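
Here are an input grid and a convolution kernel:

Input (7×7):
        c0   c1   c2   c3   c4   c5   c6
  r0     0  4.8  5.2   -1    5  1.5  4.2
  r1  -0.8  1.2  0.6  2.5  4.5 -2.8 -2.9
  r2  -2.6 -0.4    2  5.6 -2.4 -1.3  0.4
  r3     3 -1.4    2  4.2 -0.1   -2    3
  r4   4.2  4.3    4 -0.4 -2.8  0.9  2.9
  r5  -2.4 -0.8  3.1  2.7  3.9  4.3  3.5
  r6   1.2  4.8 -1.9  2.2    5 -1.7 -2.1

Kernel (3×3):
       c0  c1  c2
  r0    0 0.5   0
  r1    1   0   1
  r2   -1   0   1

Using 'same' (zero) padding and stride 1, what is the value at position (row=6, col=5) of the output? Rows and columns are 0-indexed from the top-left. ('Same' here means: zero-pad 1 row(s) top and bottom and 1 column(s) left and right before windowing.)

5.05

The receptive field on the zero-padded input at this output position is [3.9 4.3 3.5 / 5 -1.7 -2.1 / 0 0 0]. Elementwise product with the kernel and sum: 4.3·0.5 + 5·1 + -2.1·1 + 0·-1 + 0·1.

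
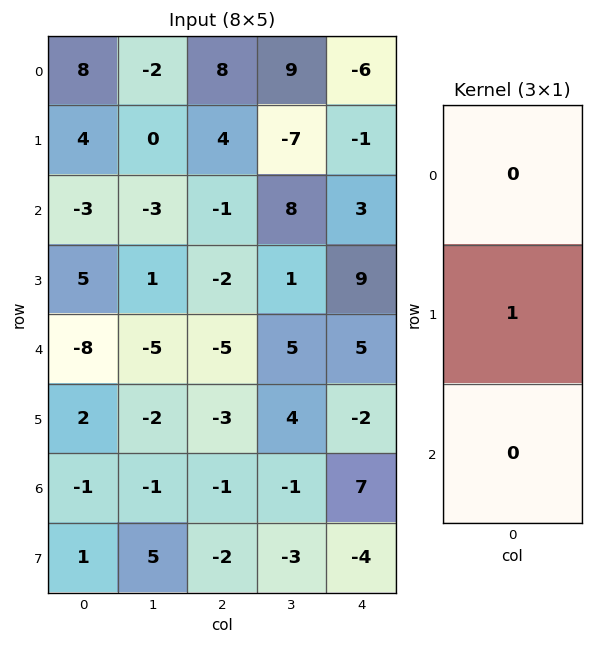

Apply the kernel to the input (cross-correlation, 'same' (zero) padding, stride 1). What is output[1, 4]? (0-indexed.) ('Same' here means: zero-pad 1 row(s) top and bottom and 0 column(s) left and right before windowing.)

The receptive field on the zero-padded input at this output position is [-6 / -1 / 3]. Elementwise product with the kernel and sum: -1·1.

-1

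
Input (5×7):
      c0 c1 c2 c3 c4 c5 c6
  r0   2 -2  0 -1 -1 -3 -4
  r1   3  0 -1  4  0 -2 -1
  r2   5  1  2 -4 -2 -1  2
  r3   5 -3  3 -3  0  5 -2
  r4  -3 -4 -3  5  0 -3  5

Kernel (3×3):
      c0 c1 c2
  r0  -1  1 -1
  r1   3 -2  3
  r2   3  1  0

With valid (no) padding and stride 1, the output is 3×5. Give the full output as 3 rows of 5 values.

Output[0,0]: The receptive field on the input at this output position is [2 -2 0 / 3 0 -1 / 5 1 2]. Elementwise product with the kernel and sum: 2·-1 + -2·1 + 0·-1 + 3·3 + 0·-2 + -1·3 + 5·3 + 1·1.

18 22 -9 -5 -4
29 -24 19 -22 6
11 -34 7 24 -20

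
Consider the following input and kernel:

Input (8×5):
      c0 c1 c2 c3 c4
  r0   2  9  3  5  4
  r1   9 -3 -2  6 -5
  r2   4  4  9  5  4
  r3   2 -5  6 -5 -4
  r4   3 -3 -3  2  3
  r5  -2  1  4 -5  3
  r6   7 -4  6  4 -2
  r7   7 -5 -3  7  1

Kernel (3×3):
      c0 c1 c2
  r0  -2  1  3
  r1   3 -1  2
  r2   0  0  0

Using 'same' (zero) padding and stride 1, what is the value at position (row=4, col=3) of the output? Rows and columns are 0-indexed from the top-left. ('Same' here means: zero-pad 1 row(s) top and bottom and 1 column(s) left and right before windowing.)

The receptive field on the zero-padded input at this output position is [6 -5 -4 / -3 2 3 / 4 -5 3]. Elementwise product with the kernel and sum: 6·-2 + -5·1 + -4·3 + -3·3 + 2·-1 + 3·2.

-34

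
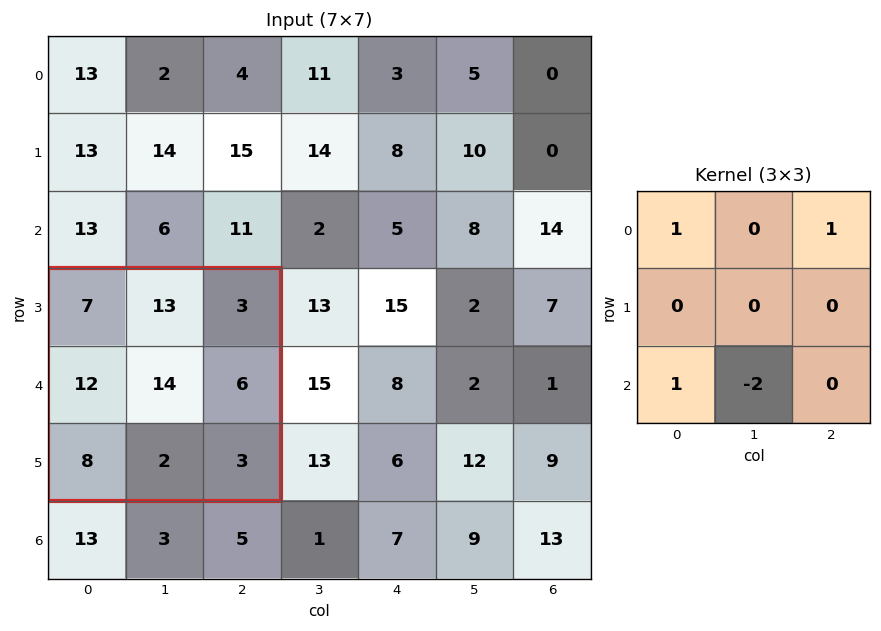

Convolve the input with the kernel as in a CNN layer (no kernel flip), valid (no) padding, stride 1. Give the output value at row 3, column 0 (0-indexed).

The receptive field on the input at this output position is [7 13 3 / 12 14 6 / 8 2 3]. Elementwise product with the kernel and sum: 7·1 + 3·1 + 8·1 + 2·-2.

14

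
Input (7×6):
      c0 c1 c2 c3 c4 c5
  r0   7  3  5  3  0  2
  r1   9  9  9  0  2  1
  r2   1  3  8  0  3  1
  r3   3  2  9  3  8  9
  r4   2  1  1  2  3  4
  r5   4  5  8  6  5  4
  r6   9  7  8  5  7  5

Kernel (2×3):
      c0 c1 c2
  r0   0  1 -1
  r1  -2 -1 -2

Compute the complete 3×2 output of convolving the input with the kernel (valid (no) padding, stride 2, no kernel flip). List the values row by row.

-47 -19
-31 -40
-29 -33

Output[0,0]: The receptive field on the input at this output position is [7 3 5 / 9 9 9]. Elementwise product with the kernel and sum: 3·1 + 5·-1 + 9·-2 + 9·-1 + 9·-2.
Output[0,1]: The receptive field on the input at this output position is [5 3 0 / 9 0 2]. Elementwise product with the kernel and sum: 3·1 + 0·-1 + 9·-2 + 0·-1 + 2·-2.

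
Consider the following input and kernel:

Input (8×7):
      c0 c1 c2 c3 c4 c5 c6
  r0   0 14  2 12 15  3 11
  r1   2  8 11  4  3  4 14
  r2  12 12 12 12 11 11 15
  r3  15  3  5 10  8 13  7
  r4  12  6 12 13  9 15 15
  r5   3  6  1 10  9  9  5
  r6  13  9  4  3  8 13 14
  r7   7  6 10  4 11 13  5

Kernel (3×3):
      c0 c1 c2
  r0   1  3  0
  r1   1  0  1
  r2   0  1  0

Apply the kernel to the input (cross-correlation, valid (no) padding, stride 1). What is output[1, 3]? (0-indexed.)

The receptive field on the input at this output position is [4 3 4 / 12 11 11 / 10 8 13]. Elementwise product with the kernel and sum: 4·1 + 3·3 + 12·1 + 11·1 + 8·1.

44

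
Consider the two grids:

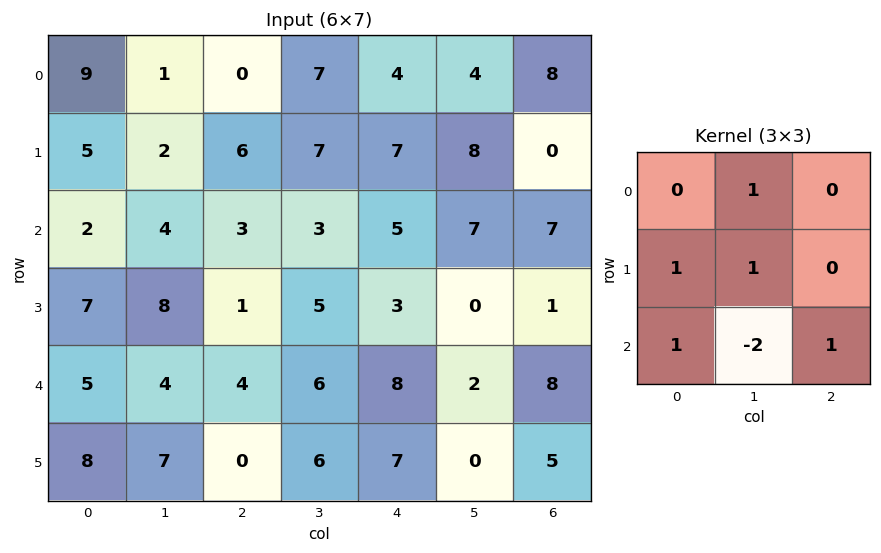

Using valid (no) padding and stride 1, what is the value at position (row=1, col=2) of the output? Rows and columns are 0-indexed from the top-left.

The receptive field on the input at this output position is [6 7 7 / 3 3 5 / 1 5 3]. Elementwise product with the kernel and sum: 7·1 + 3·1 + 3·1 + 1·1 + 5·-2 + 3·1.

7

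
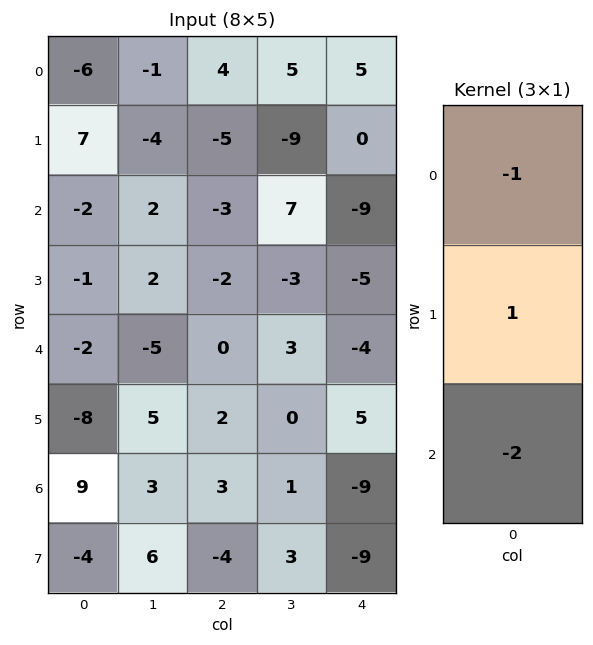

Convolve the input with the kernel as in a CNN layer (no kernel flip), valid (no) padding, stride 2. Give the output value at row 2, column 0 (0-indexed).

The receptive field on the input at this output position is [-2 / -8 / 9]. Elementwise product with the kernel and sum: -2·-1 + -8·1 + 9·-2.

-24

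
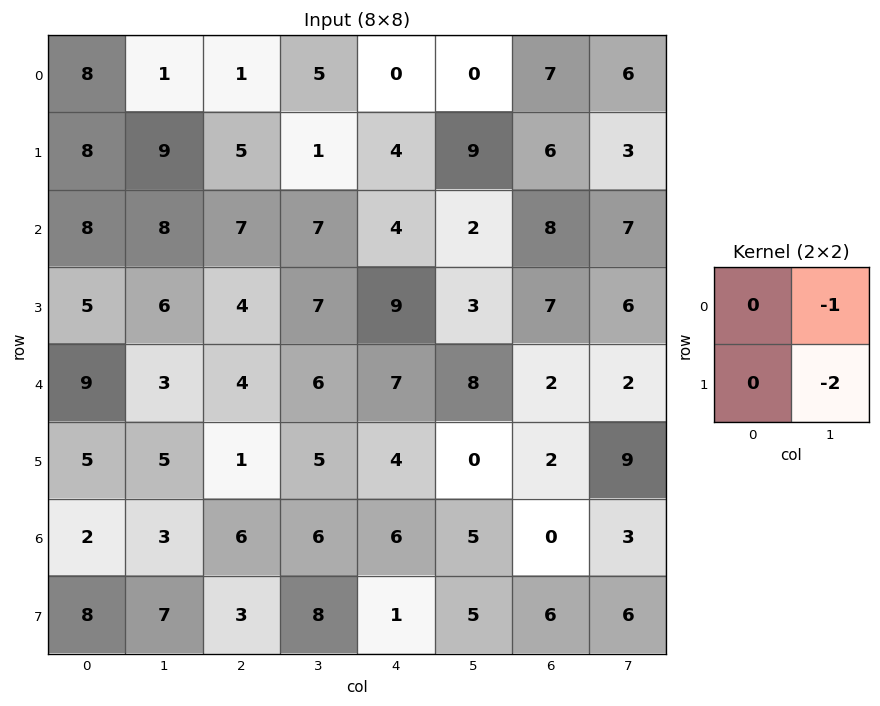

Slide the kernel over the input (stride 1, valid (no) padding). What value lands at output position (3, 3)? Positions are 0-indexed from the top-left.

The receptive field on the input at this output position is [7 9 / 6 7]. Elementwise product with the kernel and sum: 9·-1 + 7·-2.

-23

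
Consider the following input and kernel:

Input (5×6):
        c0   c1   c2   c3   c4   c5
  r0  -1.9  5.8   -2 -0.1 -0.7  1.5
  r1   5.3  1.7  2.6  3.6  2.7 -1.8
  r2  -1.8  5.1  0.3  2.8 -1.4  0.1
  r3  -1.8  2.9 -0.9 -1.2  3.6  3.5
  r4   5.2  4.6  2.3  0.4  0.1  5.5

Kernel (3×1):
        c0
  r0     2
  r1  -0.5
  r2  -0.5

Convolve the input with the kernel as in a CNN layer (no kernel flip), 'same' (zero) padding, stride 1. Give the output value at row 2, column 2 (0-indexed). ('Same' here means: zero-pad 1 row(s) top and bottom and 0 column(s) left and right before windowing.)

The receptive field on the zero-padded input at this output position is [2.6 / 0.3 / -0.9]. Elementwise product with the kernel and sum: 2.6·2 + 0.3·-0.5 + -0.9·-0.5.

5.5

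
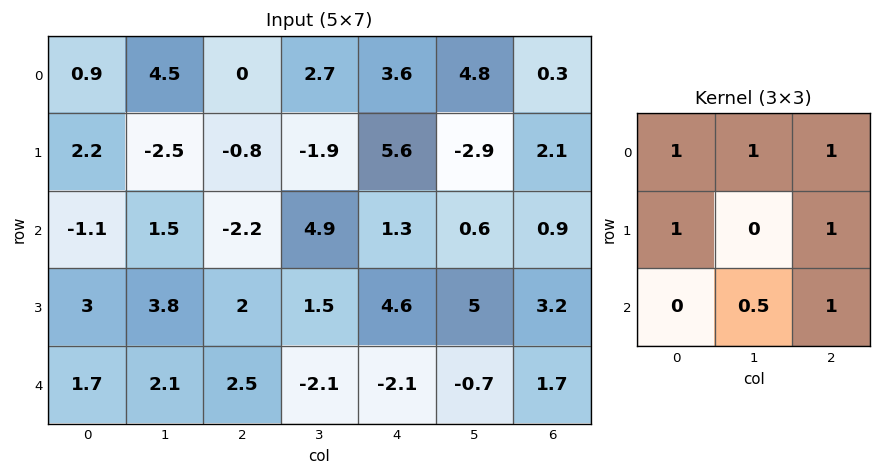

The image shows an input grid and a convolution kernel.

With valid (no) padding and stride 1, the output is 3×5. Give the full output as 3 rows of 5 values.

5.35 6.6 14.85 7.55 17.6
-0.5 3.7 7.35 13.6 12.7
6.75 8.65 7.45 11.55 11.95

Output[0,0]: The receptive field on the input at this output position is [0.9 4.5 0 / 2.2 -2.5 -0.8 / -1.1 1.5 -2.2]. Elementwise product with the kernel and sum: 0.9·1 + 4.5·1 + 0·1 + 2.2·1 + -0.8·1 + 1.5·0.5 + -2.2·1.
Output[0,1]: The receptive field on the input at this output position is [4.5 0 2.7 / -2.5 -0.8 -1.9 / 1.5 -2.2 4.9]. Elementwise product with the kernel and sum: 4.5·1 + 0·1 + 2.7·1 + -2.5·1 + -1.9·1 + -2.2·0.5 + 4.9·1.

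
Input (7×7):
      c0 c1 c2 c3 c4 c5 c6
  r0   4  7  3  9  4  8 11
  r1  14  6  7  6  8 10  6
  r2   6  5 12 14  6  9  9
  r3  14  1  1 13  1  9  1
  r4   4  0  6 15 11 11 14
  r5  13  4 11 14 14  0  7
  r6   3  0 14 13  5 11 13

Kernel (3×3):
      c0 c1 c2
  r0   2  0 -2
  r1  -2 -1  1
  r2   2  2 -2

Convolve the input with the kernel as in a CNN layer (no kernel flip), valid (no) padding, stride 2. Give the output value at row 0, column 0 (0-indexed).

The receptive field on the input at this output position is [4 7 3 / 14 6 7 / 6 5 12]. Elementwise product with the kernel and sum: 4·2 + 3·-2 + 14·-2 + 6·-1 + 7·1 + 6·2 + 5·2 + 12·-2.

-27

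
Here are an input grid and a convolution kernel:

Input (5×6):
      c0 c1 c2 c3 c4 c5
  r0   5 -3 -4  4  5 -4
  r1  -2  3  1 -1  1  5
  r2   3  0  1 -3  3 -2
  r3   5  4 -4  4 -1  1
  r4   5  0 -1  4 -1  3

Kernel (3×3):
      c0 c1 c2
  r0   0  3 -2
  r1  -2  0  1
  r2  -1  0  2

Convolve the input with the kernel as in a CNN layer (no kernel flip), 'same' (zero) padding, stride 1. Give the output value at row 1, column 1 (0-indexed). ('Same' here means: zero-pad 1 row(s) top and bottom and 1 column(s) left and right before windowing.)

3

The receptive field on the zero-padded input at this output position is [5 -3 -4 / -2 3 1 / 3 0 1]. Elementwise product with the kernel and sum: -3·3 + -4·-2 + -2·-2 + 1·1 + 3·-1 + 1·2.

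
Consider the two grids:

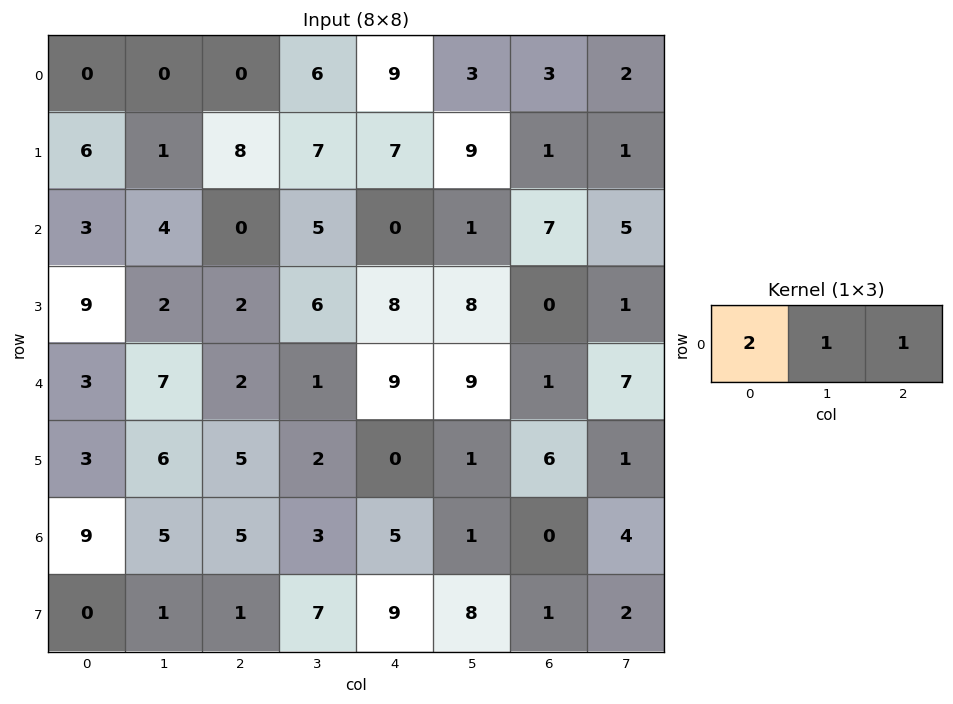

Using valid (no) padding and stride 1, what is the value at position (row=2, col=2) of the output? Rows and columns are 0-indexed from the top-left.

The receptive field on the input at this output position is [0 5 0]. Elementwise product with the kernel and sum: 0·2 + 5·1 + 0·1.

5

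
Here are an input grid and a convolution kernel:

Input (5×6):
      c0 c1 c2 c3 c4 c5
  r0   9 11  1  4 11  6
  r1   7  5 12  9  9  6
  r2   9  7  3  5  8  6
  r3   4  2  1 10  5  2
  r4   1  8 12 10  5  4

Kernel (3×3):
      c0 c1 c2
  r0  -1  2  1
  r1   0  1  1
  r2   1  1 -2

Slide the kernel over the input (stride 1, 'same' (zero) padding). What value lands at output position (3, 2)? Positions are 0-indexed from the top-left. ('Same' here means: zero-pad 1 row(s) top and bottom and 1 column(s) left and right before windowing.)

15

The receptive field on the zero-padded input at this output position is [7 3 5 / 2 1 10 / 8 12 10]. Elementwise product with the kernel and sum: 7·-1 + 3·2 + 5·1 + 1·1 + 10·1 + 8·1 + 12·1 + 10·-2.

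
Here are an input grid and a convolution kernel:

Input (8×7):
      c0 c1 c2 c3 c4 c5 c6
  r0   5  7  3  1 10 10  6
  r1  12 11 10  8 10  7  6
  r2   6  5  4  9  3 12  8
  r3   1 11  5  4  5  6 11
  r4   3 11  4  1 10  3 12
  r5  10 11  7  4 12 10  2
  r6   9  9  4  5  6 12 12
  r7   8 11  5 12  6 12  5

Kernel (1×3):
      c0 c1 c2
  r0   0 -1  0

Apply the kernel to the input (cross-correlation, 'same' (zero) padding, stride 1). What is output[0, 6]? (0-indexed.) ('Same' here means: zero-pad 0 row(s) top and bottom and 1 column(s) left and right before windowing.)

The receptive field on the zero-padded input at this output position is [10 6 0]. Elementwise product with the kernel and sum: 6·-1.

-6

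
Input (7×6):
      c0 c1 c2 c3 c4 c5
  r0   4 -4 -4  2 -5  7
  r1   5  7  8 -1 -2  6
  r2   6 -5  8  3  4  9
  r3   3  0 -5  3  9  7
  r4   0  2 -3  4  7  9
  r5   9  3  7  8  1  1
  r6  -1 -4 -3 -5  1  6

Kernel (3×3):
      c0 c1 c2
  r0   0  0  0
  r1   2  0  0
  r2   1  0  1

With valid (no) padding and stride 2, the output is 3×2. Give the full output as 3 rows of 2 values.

24 28
3 -6
14 12

Output[0,0]: The receptive field on the input at this output position is [4 -4 -4 / 5 7 8 / 6 -5 8]. Elementwise product with the kernel and sum: 5·2 + 6·1 + 8·1.
Output[0,1]: The receptive field on the input at this output position is [-4 2 -5 / 8 -1 -2 / 8 3 4]. Elementwise product with the kernel and sum: 8·2 + 8·1 + 4·1.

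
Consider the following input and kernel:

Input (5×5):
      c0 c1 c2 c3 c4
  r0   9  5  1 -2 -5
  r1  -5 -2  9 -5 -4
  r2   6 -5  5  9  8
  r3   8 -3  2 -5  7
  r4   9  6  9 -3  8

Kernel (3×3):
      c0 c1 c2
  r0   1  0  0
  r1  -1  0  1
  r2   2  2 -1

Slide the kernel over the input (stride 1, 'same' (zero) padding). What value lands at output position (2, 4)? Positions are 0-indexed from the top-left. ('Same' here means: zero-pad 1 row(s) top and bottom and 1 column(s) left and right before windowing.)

-10

The receptive field on the zero-padded input at this output position is [-5 -4 0 / 9 8 0 / -5 7 0]. Elementwise product with the kernel and sum: -5·1 + 9·-1 + 0·1 + -5·2 + 7·2 + 0·-1.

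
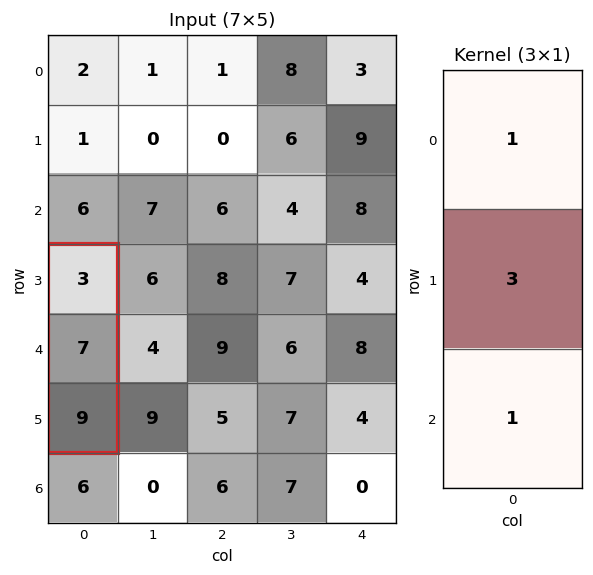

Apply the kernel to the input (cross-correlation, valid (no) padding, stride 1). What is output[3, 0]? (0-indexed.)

The receptive field on the input at this output position is [3 / 7 / 9]. Elementwise product with the kernel and sum: 3·1 + 7·3 + 9·1.

33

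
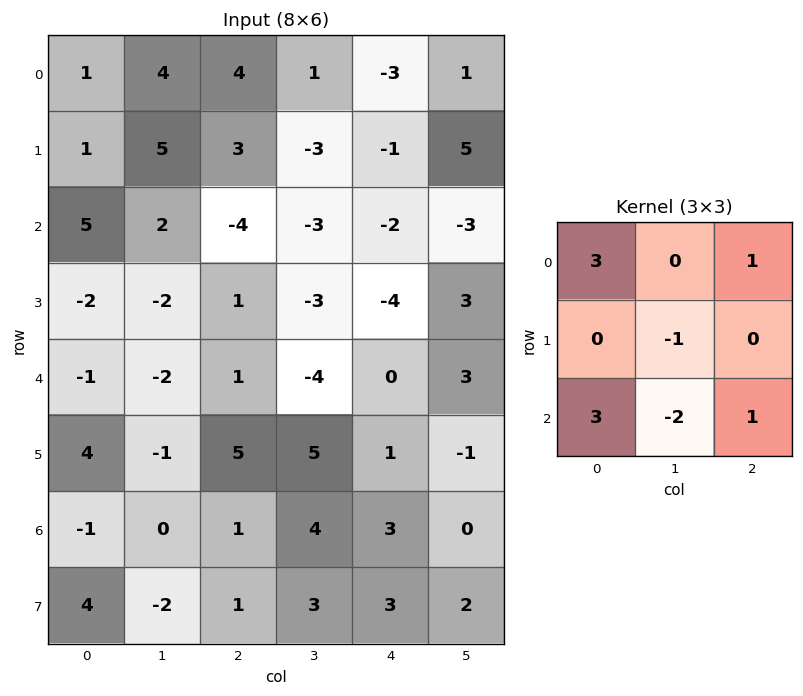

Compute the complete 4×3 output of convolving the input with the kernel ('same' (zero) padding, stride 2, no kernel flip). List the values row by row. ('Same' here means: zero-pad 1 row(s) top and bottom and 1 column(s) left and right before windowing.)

2 2 1
2 5 0
-10 -18 6
-10 -4 16

Output[0,0]: The receptive field on the zero-padded input at this output position is [0 0 0 / 0 1 4 / 0 1 5]. Elementwise product with the kernel and sum: 0·3 + 0·1 + 1·-1 + 0·3 + 1·-2 + 5·1.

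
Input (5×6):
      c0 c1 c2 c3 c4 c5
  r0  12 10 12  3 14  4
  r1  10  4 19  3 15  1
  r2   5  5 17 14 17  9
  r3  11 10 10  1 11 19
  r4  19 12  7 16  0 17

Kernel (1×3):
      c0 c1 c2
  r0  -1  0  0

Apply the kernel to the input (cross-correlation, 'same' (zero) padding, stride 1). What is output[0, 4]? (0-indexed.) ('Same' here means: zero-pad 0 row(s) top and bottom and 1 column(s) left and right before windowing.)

-3

The receptive field on the zero-padded input at this output position is [3 14 4]. Elementwise product with the kernel and sum: 3·-1.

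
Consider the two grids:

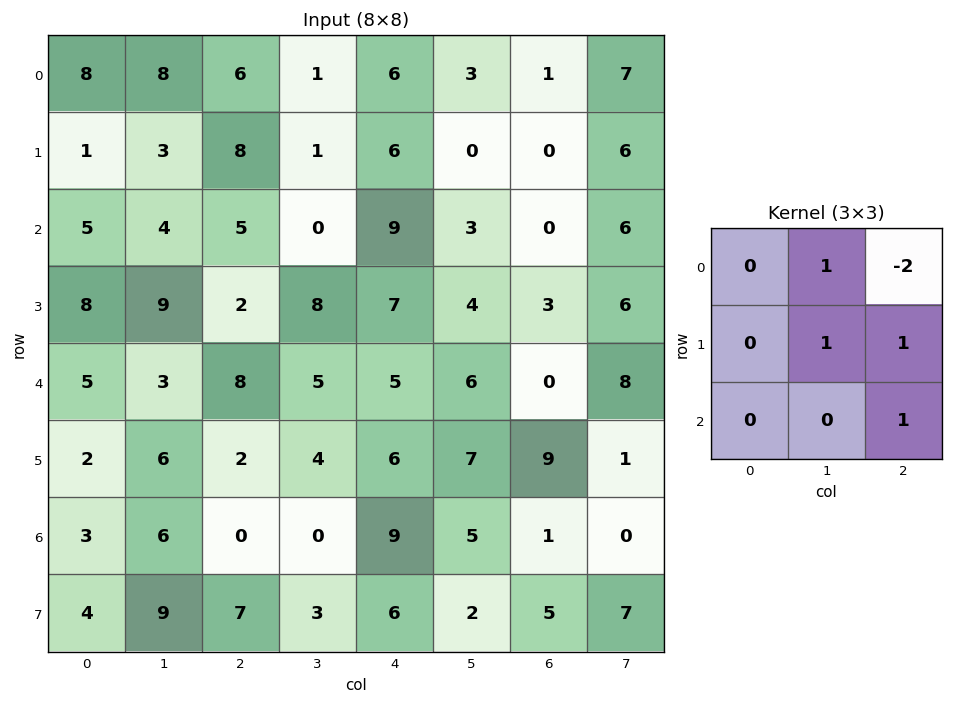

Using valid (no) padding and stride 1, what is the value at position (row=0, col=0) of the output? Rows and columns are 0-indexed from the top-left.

12

The receptive field on the input at this output position is [8 8 6 / 1 3 8 / 5 4 5]. Elementwise product with the kernel and sum: 8·1 + 6·-2 + 3·1 + 8·1 + 5·1.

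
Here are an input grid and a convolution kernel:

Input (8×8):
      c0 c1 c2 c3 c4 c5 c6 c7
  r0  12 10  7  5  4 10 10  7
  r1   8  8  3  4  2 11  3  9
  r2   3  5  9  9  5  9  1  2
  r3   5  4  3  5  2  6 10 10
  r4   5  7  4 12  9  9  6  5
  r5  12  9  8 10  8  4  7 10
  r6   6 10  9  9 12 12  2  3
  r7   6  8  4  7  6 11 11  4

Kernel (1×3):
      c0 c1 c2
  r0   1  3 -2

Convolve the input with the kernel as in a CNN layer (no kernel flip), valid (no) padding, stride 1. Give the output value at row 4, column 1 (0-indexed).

The receptive field on the input at this output position is [7 4 12]. Elementwise product with the kernel and sum: 7·1 + 4·3 + 12·-2.

-5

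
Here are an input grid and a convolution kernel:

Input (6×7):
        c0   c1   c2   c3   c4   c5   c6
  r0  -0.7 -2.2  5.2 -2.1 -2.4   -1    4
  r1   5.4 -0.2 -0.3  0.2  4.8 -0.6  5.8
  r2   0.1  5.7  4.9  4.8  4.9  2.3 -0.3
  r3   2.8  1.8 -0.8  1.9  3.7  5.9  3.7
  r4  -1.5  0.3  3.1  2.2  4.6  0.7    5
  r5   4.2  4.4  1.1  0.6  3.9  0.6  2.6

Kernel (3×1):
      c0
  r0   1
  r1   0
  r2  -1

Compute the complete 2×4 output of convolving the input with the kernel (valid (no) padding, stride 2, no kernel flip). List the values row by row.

-0.8 0.3 -7.3 4.3
1.6 1.8 0.3 -5.3

Output[0,0]: The receptive field on the input at this output position is [-0.7 / 5.4 / 0.1]. Elementwise product with the kernel and sum: -0.7·1 + 0.1·-1.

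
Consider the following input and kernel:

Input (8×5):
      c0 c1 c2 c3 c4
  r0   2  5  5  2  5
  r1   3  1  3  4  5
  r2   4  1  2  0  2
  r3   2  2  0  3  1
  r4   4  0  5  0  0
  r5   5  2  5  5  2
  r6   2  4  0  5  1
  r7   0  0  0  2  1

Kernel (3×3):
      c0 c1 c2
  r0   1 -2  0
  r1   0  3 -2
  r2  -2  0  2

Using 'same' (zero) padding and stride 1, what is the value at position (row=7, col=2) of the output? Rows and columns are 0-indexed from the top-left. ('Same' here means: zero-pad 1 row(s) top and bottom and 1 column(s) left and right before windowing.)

The receptive field on the zero-padded input at this output position is [4 0 5 / 0 0 2 / 0 0 0]. Elementwise product with the kernel and sum: 4·1 + 0·-2 + 0·3 + 2·-2 + 0·-2 + 0·2.

0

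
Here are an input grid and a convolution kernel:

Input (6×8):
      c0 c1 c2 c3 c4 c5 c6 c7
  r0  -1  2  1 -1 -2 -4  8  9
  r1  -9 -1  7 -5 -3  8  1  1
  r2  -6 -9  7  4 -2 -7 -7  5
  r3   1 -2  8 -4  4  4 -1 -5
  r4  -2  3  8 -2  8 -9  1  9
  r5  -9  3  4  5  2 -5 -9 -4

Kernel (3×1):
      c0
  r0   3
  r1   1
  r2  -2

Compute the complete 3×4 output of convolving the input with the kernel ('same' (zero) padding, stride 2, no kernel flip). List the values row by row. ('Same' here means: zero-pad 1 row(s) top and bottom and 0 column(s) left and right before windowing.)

Output[0,0]: The receptive field on the zero-padded input at this output position is [0 / -1 / -9]. Elementwise product with the kernel and sum: 0·3 + -1·1 + -9·-2.

17 -13 4 6
-35 12 -19 -2
19 24 16 16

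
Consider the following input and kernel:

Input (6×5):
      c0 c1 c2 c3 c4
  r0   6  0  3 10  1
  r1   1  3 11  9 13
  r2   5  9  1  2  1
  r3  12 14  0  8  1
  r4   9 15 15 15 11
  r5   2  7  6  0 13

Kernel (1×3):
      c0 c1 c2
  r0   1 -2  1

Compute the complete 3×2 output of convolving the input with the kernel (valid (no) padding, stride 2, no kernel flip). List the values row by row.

9 -16
-12 -2
-6 -4

Output[0,0]: The receptive field on the input at this output position is [6 0 3]. Elementwise product with the kernel and sum: 6·1 + 0·-2 + 3·1.
Output[0,1]: The receptive field on the input at this output position is [3 10 1]. Elementwise product with the kernel and sum: 3·1 + 10·-2 + 1·1.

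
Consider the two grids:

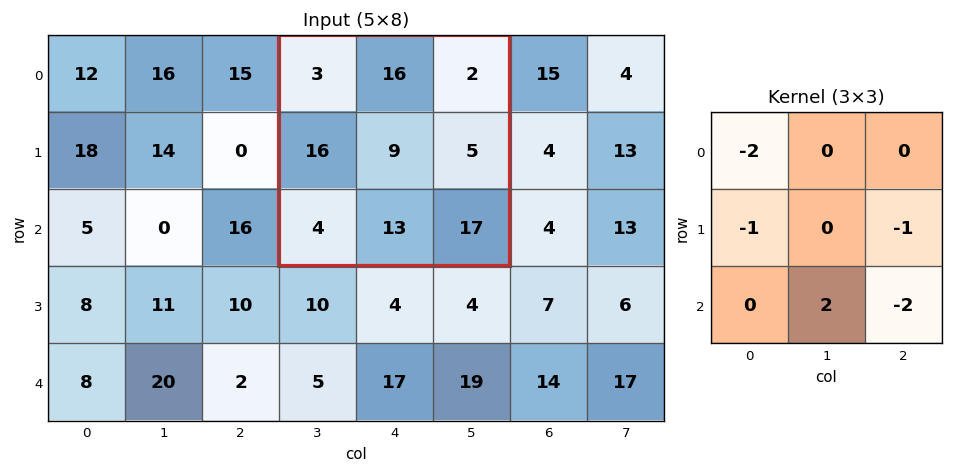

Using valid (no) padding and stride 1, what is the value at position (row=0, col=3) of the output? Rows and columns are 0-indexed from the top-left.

The receptive field on the input at this output position is [3 16 2 / 16 9 5 / 4 13 17]. Elementwise product with the kernel and sum: 3·-2 + 16·-1 + 5·-1 + 13·2 + 17·-2.

-35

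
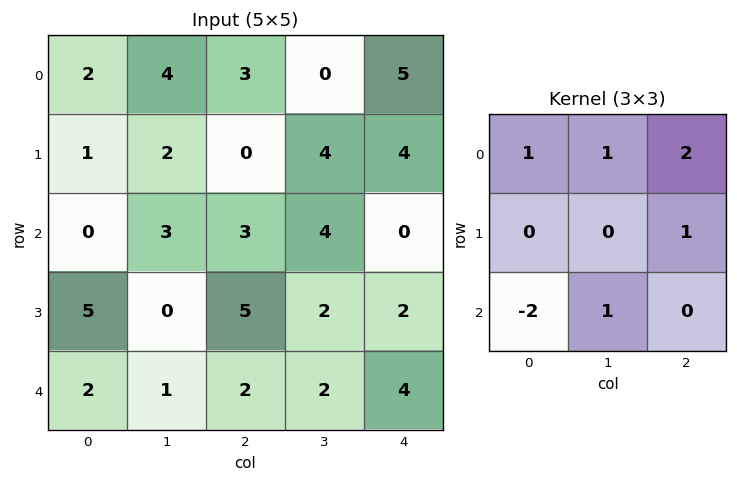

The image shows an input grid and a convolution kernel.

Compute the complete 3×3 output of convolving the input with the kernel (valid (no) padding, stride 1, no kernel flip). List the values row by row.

15 8 15
-4 19 4
11 16 7

Output[0,0]: The receptive field on the input at this output position is [2 4 3 / 1 2 0 / 0 3 3]. Elementwise product with the kernel and sum: 2·1 + 4·1 + 3·2 + 0·1 + 0·-2 + 3·1.
Output[0,1]: The receptive field on the input at this output position is [4 3 0 / 2 0 4 / 3 3 4]. Elementwise product with the kernel and sum: 4·1 + 3·1 + 0·2 + 4·1 + 3·-2 + 3·1.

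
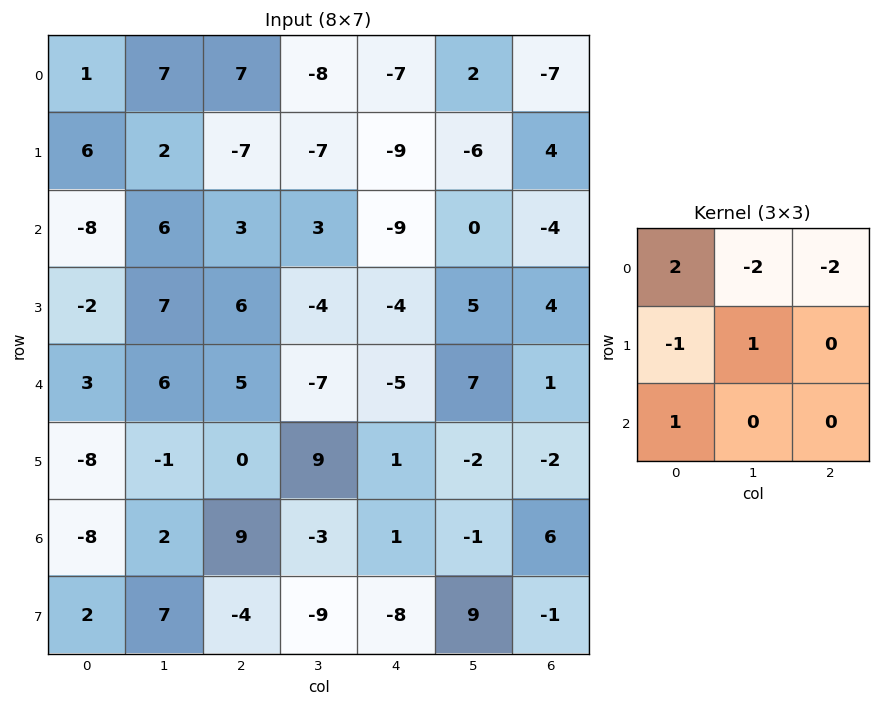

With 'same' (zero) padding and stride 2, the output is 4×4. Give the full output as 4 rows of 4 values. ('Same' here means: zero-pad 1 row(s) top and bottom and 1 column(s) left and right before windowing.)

Output[0,0]: The receptive field on the zero-padded input at this output position is [0 0 0 / 0 1 7 / 0 6 2]. Elementwise product with the kernel and sum: 0·2 + 0·-2 + 0·-2 + 0·-1 + 1·1 + 0·1.
Output[0,1]: The receptive field on the zero-padded input at this output position is [0 0 0 / 7 7 -8 / 2 -7 -7]. Elementwise product with the kernel and sum: 0·2 + 0·-2 + 0·-2 + 7·-1 + 7·1 + 2·1.

1 2 -6 -15
-24 36 0 -19
-7 8 1 -6
10 -6 15 16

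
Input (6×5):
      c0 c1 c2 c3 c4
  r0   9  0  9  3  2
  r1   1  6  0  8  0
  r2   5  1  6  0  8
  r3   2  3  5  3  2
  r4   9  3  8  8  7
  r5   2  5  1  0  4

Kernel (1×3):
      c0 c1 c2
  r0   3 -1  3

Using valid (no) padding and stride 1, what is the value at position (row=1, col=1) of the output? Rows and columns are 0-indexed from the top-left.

42

The receptive field on the input at this output position is [6 0 8]. Elementwise product with the kernel and sum: 6·3 + 0·-1 + 8·3.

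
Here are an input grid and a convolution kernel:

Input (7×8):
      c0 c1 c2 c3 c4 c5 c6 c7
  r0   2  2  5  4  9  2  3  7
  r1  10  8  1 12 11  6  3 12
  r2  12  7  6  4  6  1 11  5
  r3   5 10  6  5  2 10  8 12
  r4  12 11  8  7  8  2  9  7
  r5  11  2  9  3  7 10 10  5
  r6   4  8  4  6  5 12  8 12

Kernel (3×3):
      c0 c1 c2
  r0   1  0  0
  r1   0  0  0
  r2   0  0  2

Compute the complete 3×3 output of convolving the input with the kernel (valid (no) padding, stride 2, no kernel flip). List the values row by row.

14 17 31
28 22 24
20 18 24

Output[0,0]: The receptive field on the input at this output position is [2 2 5 / 10 8 1 / 12 7 6]. Elementwise product with the kernel and sum: 2·1 + 6·2.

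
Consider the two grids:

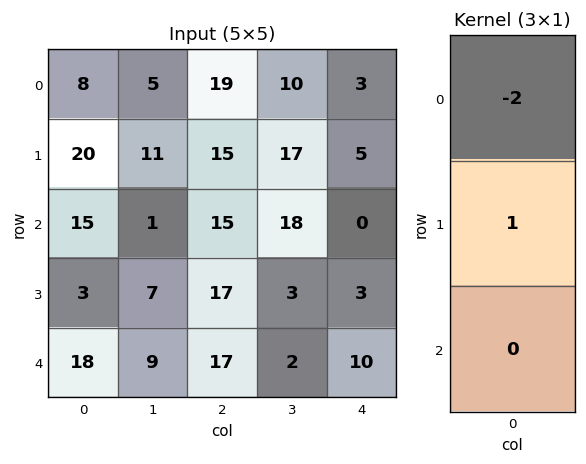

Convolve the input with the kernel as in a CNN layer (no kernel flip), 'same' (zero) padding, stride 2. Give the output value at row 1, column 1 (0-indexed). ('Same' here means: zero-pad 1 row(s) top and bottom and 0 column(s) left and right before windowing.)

-15

The receptive field on the zero-padded input at this output position is [15 / 15 / 17]. Elementwise product with the kernel and sum: 15·-2 + 15·1.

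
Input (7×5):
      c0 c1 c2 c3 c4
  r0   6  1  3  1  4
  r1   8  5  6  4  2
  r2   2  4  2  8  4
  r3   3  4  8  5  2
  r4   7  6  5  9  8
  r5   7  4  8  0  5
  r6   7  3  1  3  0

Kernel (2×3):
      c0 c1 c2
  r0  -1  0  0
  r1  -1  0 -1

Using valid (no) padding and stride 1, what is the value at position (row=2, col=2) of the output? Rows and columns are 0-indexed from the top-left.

The receptive field on the input at this output position is [2 8 4 / 8 5 2]. Elementwise product with the kernel and sum: 2·-1 + 8·-1 + 2·-1.

-12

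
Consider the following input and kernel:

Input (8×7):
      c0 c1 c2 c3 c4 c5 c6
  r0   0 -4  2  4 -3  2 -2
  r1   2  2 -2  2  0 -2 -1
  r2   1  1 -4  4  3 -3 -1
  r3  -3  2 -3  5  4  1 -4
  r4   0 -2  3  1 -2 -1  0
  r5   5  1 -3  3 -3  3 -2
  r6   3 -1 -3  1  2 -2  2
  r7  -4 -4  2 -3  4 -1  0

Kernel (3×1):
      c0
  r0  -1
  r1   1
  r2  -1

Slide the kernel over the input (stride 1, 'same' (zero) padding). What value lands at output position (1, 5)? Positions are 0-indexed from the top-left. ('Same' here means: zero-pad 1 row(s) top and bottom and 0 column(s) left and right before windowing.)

-1

The receptive field on the zero-padded input at this output position is [2 / -2 / -3]. Elementwise product with the kernel and sum: 2·-1 + -2·1 + -3·-1.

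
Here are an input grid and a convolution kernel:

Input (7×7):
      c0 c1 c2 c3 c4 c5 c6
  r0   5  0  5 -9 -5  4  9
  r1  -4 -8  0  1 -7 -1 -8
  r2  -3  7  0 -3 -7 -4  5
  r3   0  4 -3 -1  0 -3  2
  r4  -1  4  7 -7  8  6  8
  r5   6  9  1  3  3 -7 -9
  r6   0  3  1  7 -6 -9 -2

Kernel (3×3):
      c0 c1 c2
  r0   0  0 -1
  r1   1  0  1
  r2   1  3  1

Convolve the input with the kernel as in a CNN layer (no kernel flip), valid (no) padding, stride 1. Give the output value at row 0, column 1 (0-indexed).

6

The receptive field on the input at this output position is [0 5 -9 / -8 0 1 / 7 0 -3]. Elementwise product with the kernel and sum: -9·-1 + -8·1 + 1·1 + 7·1 + 0·3 + -3·1.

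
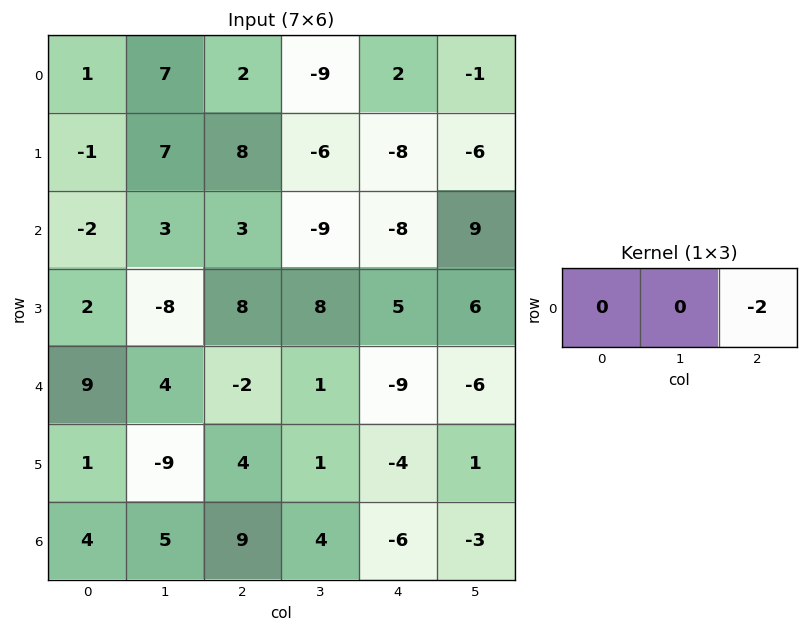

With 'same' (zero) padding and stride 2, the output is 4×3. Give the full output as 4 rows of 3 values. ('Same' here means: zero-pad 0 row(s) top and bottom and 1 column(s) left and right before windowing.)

-14 18 2
-6 18 -18
-8 -2 12
-10 -8 6

Output[0,0]: The receptive field on the zero-padded input at this output position is [0 1 7]. Elementwise product with the kernel and sum: 7·-2.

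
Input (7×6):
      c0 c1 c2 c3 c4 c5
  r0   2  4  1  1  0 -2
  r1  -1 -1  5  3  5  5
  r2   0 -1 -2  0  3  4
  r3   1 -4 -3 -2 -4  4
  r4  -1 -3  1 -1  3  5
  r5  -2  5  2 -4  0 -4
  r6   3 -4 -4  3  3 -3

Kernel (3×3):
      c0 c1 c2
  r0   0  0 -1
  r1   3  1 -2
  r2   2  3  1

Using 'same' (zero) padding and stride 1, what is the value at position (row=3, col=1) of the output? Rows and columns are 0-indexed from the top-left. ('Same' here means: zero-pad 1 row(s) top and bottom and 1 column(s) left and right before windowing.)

The receptive field on the zero-padded input at this output position is [0 -1 -2 / 1 -4 -3 / -1 -3 1]. Elementwise product with the kernel and sum: -2·-1 + 1·3 + -4·1 + -3·-2 + -1·2 + -3·3 + 1·1.

-3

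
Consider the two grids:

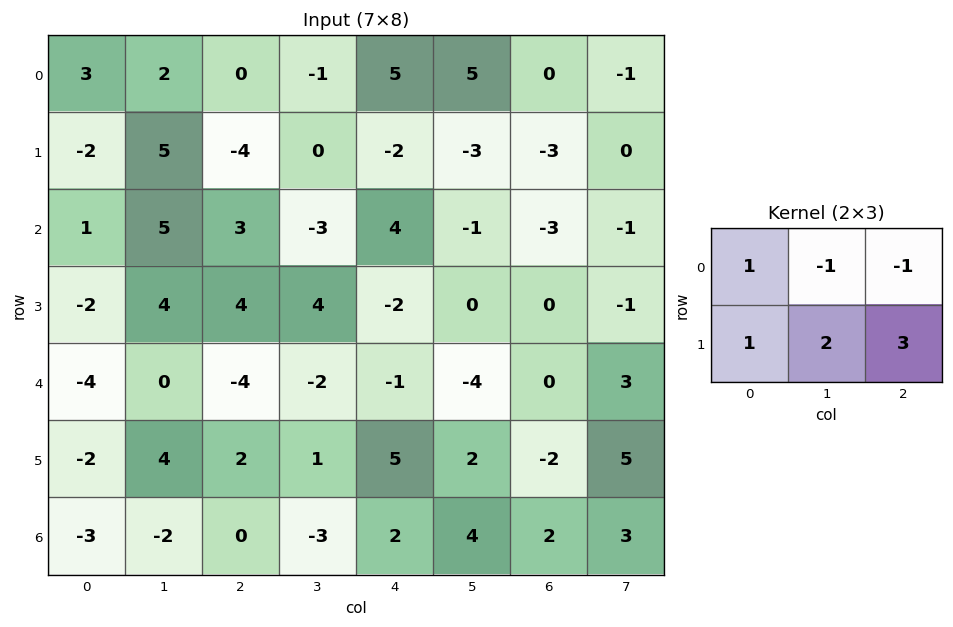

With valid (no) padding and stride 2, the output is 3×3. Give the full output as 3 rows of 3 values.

-3 -14 -17
11 8 6
12 18 6

Output[0,0]: The receptive field on the input at this output position is [3 2 0 / -2 5 -4]. Elementwise product with the kernel and sum: 3·1 + 2·-1 + 0·-1 + -2·1 + 5·2 + -4·3.
Output[0,1]: The receptive field on the input at this output position is [0 -1 5 / -4 0 -2]. Elementwise product with the kernel and sum: 0·1 + -1·-1 + 5·-1 + -4·1 + 0·2 + -2·3.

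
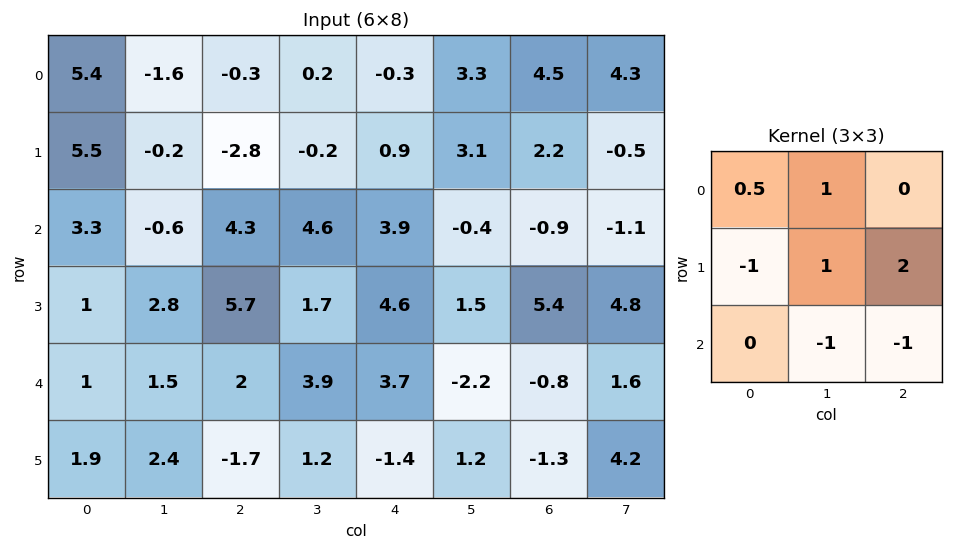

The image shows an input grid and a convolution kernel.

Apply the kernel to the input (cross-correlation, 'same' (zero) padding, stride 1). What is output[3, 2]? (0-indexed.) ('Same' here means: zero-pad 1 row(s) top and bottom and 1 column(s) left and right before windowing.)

4.4

The receptive field on the zero-padded input at this output position is [-0.6 4.3 4.6 / 2.8 5.7 1.7 / 1.5 2 3.9]. Elementwise product with the kernel and sum: -0.6·0.5 + 4.3·1 + 2.8·-1 + 5.7·1 + 1.7·2 + 2·-1 + 3.9·-1.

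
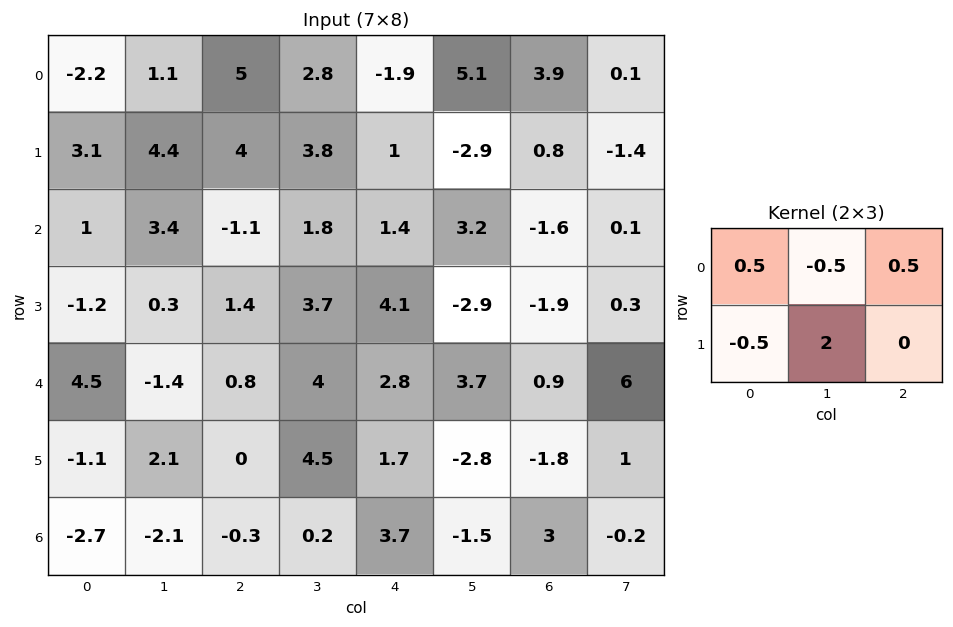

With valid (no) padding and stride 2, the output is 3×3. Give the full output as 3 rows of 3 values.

8.1 5.75 -7.85
-0.55 5.95 -9.55
8.1 8.8 -6.45

Output[0,0]: The receptive field on the input at this output position is [-2.2 1.1 5 / 3.1 4.4 4]. Elementwise product with the kernel and sum: -2.2·0.5 + 1.1·-0.5 + 5·0.5 + 3.1·-0.5 + 4.4·2.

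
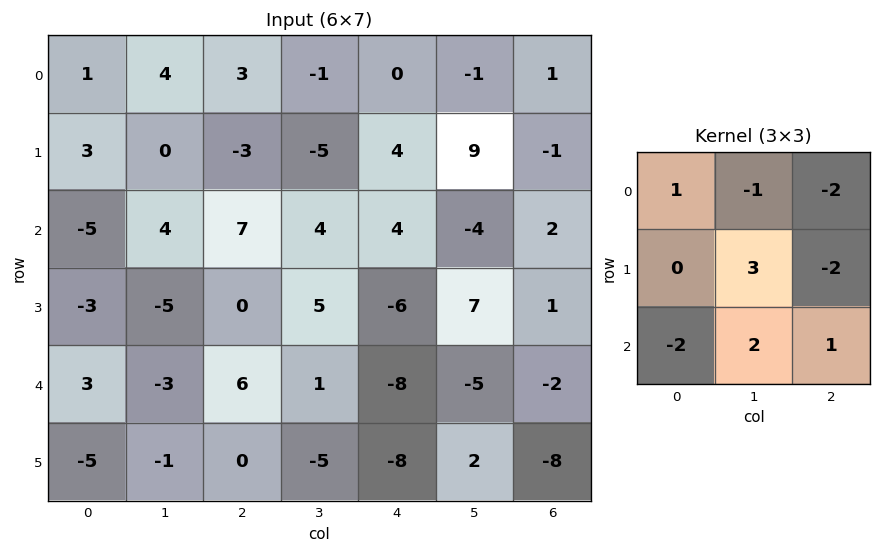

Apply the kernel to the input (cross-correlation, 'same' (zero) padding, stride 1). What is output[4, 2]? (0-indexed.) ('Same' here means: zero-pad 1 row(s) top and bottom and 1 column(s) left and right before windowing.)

The receptive field on the zero-padded input at this output position is [-5 0 5 / -3 6 1 / -1 0 -5]. Elementwise product with the kernel and sum: -5·1 + 0·-1 + 5·-2 + 6·3 + 1·-2 + -1·-2 + 0·2 + -5·1.

-2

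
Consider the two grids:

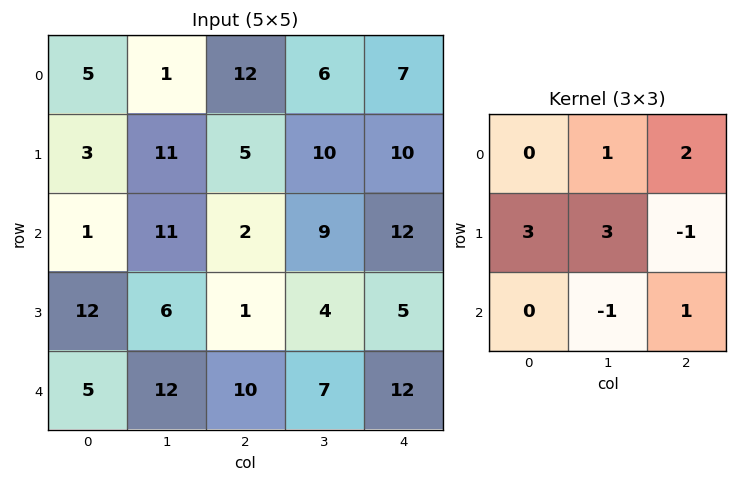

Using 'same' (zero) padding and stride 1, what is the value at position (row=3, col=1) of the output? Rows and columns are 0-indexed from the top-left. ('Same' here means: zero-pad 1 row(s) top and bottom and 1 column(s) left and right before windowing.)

66

The receptive field on the zero-padded input at this output position is [1 11 2 / 12 6 1 / 5 12 10]. Elementwise product with the kernel and sum: 11·1 + 2·2 + 12·3 + 6·3 + 1·-1 + 12·-1 + 10·1.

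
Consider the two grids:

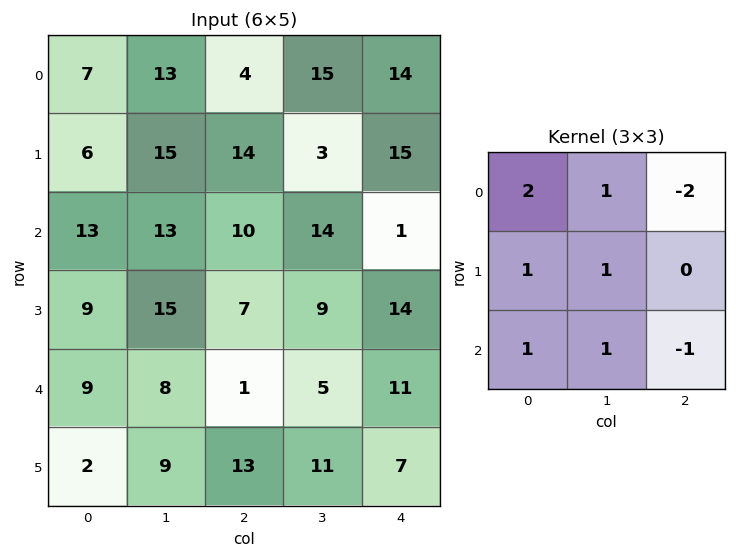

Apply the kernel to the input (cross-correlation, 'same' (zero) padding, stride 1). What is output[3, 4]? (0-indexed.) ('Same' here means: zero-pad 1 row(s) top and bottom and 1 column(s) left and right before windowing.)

The receptive field on the zero-padded input at this output position is [14 1 0 / 9 14 0 / 5 11 0]. Elementwise product with the kernel and sum: 14·2 + 1·1 + 0·-2 + 9·1 + 14·1 + 5·1 + 11·1 + 0·-1.

68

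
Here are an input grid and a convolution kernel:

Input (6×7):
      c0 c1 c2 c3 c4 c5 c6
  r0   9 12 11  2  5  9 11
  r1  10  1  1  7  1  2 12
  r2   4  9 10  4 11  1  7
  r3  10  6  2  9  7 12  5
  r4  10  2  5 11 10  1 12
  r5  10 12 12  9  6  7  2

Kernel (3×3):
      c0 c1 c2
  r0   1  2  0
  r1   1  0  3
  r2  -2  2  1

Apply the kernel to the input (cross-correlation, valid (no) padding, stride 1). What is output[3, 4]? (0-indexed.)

81

The receptive field on the input at this output position is [7 12 5 / 10 1 12 / 6 7 2]. Elementwise product with the kernel and sum: 7·1 + 12·2 + 10·1 + 12·3 + 6·-2 + 7·2 + 2·1.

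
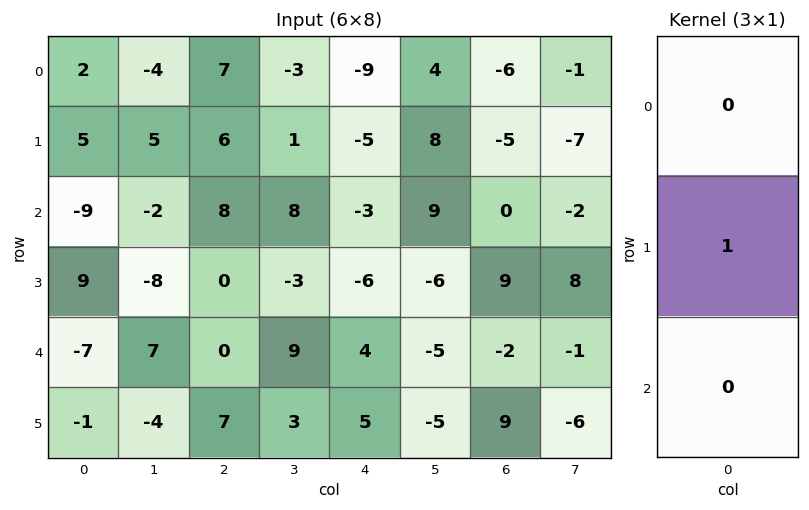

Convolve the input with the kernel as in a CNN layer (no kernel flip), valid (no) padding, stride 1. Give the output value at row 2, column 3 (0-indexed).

-3

The receptive field on the input at this output position is [8 / -3 / 9]. Elementwise product with the kernel and sum: -3·1.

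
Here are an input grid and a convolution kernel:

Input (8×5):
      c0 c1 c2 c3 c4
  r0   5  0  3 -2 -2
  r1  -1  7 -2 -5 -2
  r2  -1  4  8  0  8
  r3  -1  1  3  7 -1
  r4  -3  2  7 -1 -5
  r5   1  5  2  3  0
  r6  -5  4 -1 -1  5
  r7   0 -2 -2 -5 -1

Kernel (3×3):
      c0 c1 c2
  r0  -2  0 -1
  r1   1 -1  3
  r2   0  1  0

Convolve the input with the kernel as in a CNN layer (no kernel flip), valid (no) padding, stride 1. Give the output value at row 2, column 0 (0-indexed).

3

The receptive field on the input at this output position is [-1 4 8 / -1 1 3 / -3 2 7]. Elementwise product with the kernel and sum: -1·-2 + 8·-1 + -1·1 + 1·-1 + 3·3 + 2·1.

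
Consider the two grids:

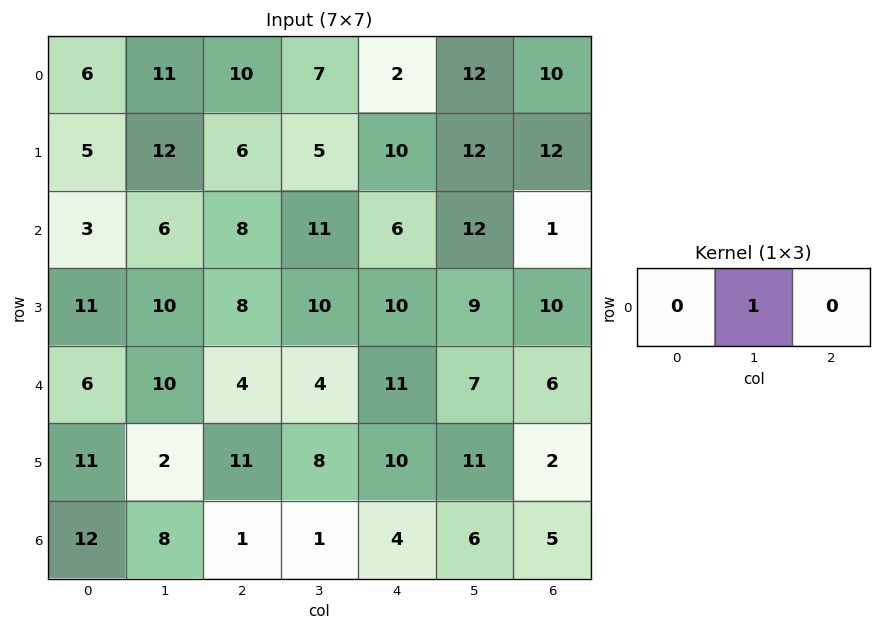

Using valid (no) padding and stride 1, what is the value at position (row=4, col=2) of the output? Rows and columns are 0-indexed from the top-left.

The receptive field on the input at this output position is [4 4 11]. Elementwise product with the kernel and sum: 4·1.

4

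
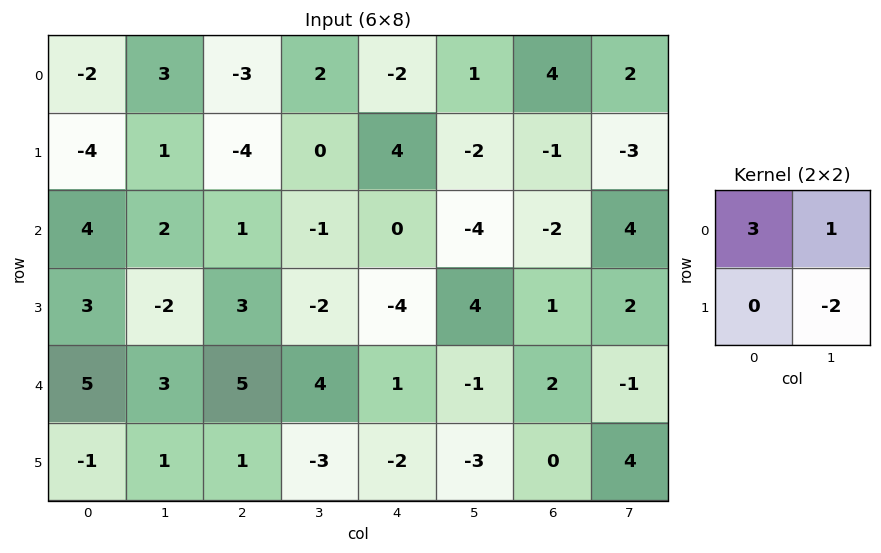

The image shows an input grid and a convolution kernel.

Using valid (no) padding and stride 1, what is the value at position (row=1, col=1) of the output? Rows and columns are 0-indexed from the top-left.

-3

The receptive field on the input at this output position is [1 -4 / 2 1]. Elementwise product with the kernel and sum: 1·3 + -4·1 + 1·-2.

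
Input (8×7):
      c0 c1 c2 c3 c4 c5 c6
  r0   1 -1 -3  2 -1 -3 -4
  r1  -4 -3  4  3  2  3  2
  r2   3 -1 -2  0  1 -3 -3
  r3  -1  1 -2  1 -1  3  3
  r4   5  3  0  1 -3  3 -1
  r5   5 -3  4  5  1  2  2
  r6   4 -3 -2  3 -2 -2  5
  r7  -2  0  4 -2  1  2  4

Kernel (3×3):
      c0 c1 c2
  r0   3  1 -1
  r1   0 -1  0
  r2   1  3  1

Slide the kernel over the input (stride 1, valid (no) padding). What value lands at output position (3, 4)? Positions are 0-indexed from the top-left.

The receptive field on the input at this output position is [-1 3 3 / -3 3 -1 / 1 2 2]. Elementwise product with the kernel and sum: -1·3 + 3·1 + 3·-1 + 3·-1 + 1·1 + 2·3 + 2·1.

3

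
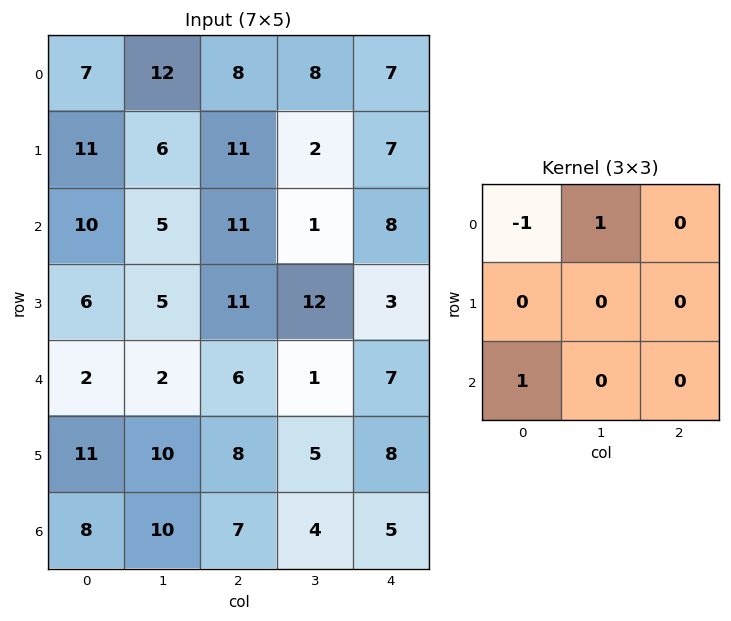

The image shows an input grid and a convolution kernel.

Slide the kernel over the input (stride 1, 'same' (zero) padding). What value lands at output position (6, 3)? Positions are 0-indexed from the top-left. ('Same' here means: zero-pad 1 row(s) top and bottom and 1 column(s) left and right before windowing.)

The receptive field on the zero-padded input at this output position is [8 5 8 / 7 4 5 / 0 0 0]. Elementwise product with the kernel and sum: 8·-1 + 5·1 + 0·1.

-3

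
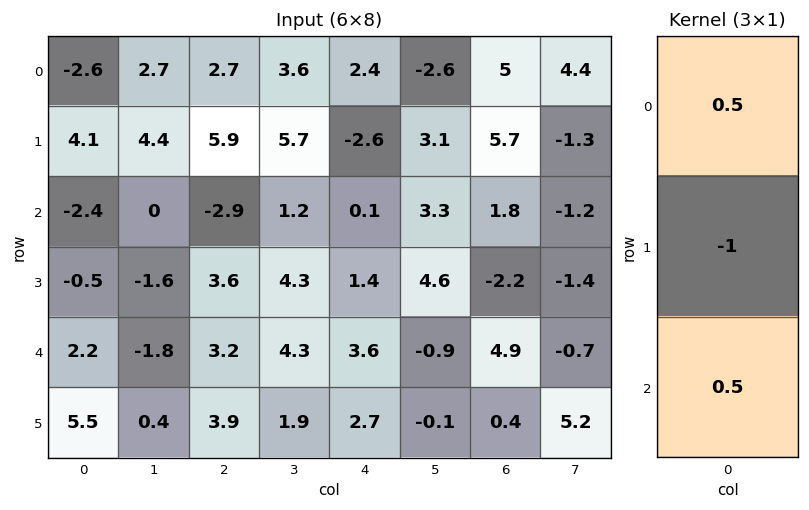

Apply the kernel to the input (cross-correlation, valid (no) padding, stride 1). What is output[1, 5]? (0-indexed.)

The receptive field on the input at this output position is [3.1 / 3.3 / 4.6]. Elementwise product with the kernel and sum: 3.1·0.5 + 3.3·-1 + 4.6·0.5.

0.55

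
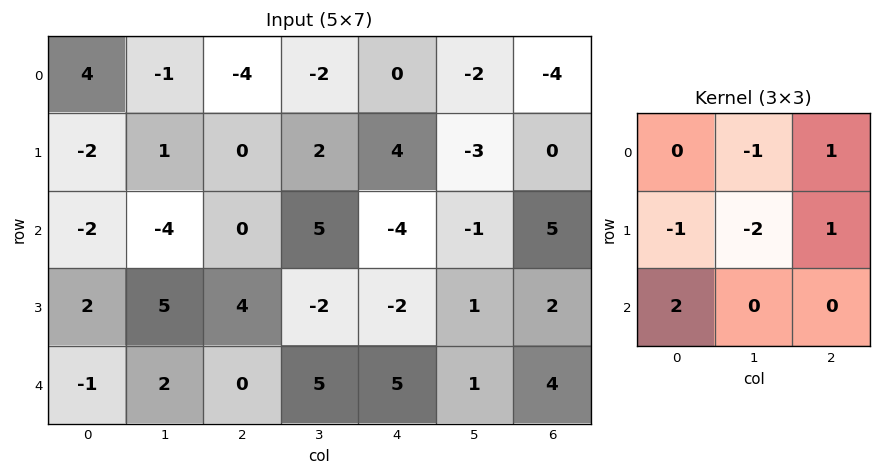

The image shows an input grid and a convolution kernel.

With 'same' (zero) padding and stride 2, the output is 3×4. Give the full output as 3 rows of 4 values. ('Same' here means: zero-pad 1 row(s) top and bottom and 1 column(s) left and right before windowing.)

-9 9 4 4
3 21 -9 -7
7 -3 -11 -11

Output[0,0]: The receptive field on the zero-padded input at this output position is [0 0 0 / 0 4 -1 / 0 -2 1]. Elementwise product with the kernel and sum: 0·-1 + 0·1 + 0·-1 + 4·-2 + -1·1 + 0·2.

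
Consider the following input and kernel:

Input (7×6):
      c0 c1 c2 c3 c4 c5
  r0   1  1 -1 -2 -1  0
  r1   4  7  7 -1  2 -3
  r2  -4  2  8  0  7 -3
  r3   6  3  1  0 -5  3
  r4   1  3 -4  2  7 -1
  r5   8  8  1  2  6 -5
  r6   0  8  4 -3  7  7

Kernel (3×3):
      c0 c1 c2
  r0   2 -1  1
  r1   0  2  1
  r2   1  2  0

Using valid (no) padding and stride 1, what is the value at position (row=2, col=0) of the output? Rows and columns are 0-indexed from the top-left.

12

The receptive field on the input at this output position is [-4 2 8 / 6 3 1 / 1 3 -4]. Elementwise product with the kernel and sum: -4·2 + 2·-1 + 8·1 + 3·2 + 1·1 + 1·1 + 3·2.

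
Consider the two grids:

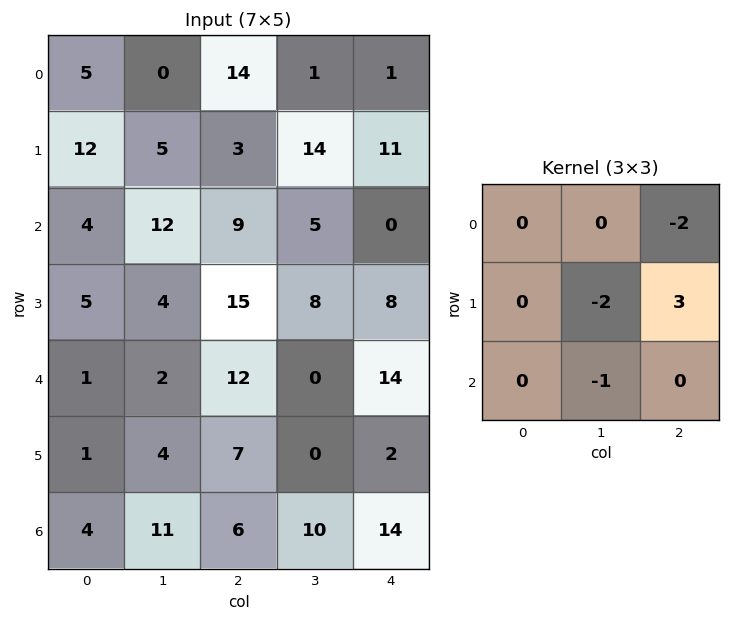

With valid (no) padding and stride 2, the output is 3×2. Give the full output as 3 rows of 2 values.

-41 -2
17 8
-22 -32

Output[0,0]: The receptive field on the input at this output position is [5 0 14 / 12 5 3 / 4 12 9]. Elementwise product with the kernel and sum: 14·-2 + 5·-2 + 3·3 + 12·-1.
Output[0,1]: The receptive field on the input at this output position is [14 1 1 / 3 14 11 / 9 5 0]. Elementwise product with the kernel and sum: 1·-2 + 14·-2 + 11·3 + 5·-1.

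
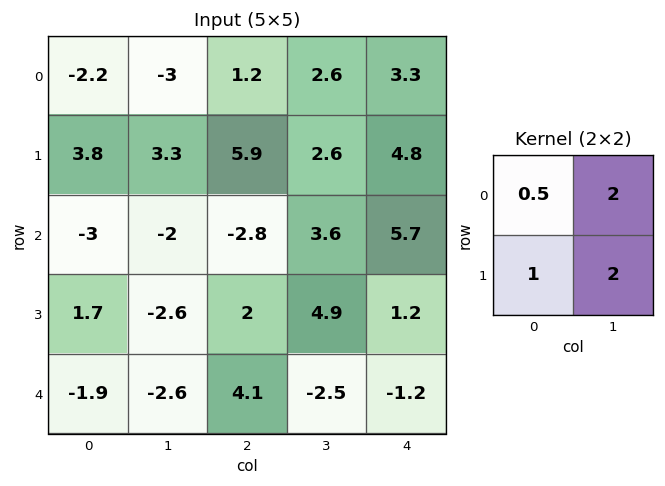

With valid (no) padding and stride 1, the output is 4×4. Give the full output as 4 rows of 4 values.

3.3 16 16.9 20.1
1.5 5.85 12.55 25.9
-9 -5.2 17.6 20.5
-11.45 8.3 9.9 -0.05

Output[0,0]: The receptive field on the input at this output position is [-2.2 -3 / 3.8 3.3]. Elementwise product with the kernel and sum: -2.2·0.5 + -3·2 + 3.8·1 + 3.3·2.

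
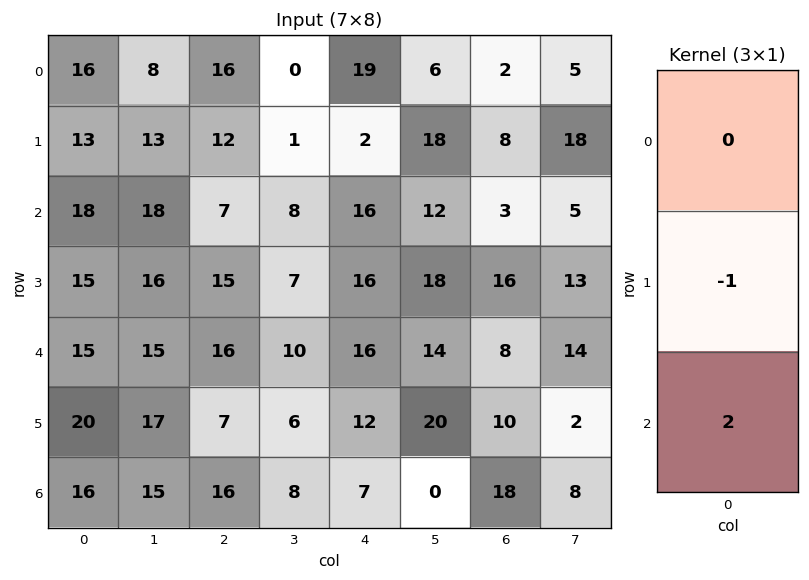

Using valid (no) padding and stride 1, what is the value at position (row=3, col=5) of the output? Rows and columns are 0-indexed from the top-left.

The receptive field on the input at this output position is [18 / 14 / 20]. Elementwise product with the kernel and sum: 14·-1 + 20·2.

26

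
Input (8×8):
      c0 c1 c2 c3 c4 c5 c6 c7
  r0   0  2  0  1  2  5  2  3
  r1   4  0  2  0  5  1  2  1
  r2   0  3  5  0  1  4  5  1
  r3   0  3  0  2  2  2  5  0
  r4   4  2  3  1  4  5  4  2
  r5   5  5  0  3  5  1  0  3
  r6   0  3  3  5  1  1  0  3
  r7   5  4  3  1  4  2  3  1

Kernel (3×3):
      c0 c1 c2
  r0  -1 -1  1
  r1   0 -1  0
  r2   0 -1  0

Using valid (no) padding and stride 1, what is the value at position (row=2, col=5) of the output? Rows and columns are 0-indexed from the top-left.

The receptive field on the input at this output position is [4 5 1 / 2 5 0 / 5 4 2]. Elementwise product with the kernel and sum: 4·-1 + 5·-1 + 1·1 + 5·-1 + 4·-1.

-17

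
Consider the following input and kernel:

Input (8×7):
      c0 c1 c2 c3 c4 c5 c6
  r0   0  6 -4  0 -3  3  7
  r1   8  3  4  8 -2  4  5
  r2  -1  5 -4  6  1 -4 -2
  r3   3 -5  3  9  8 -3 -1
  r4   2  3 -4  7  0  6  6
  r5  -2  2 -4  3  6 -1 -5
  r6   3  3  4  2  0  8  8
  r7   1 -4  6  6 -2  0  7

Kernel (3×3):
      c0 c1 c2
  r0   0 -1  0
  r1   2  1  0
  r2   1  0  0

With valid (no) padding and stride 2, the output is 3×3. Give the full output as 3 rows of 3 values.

12 12 -2
-2 5 17
-2 -8 5

Output[0,0]: The receptive field on the input at this output position is [0 6 -4 / 8 3 4 / -1 5 -4]. Elementwise product with the kernel and sum: 6·-1 + 8·2 + 3·1 + -1·1.
Output[0,1]: The receptive field on the input at this output position is [-4 0 -3 / 4 8 -2 / -4 6 1]. Elementwise product with the kernel and sum: 0·-1 + 4·2 + 8·1 + -4·1.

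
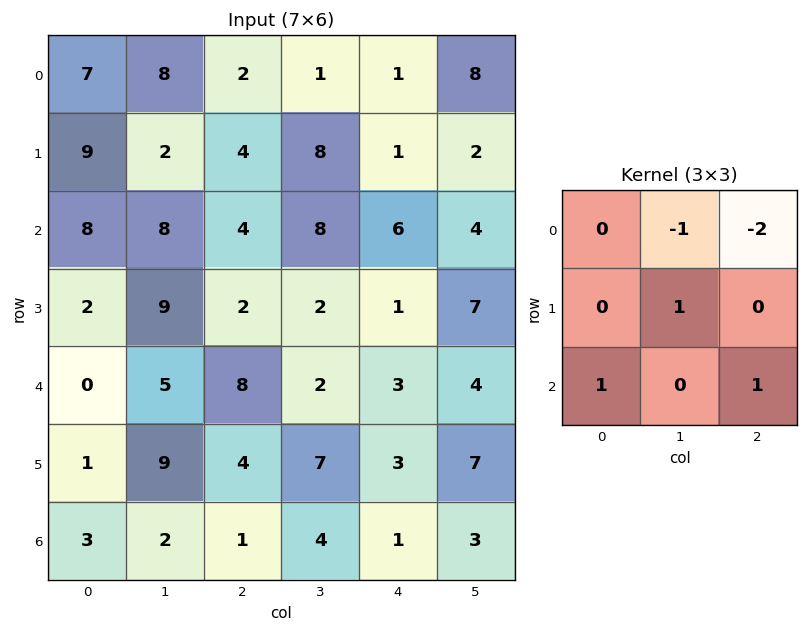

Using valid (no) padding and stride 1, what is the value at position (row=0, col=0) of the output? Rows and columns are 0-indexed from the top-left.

The receptive field on the input at this output position is [7 8 2 / 9 2 4 / 8 8 4]. Elementwise product with the kernel and sum: 8·-1 + 2·-2 + 2·1 + 8·1 + 4·1.

2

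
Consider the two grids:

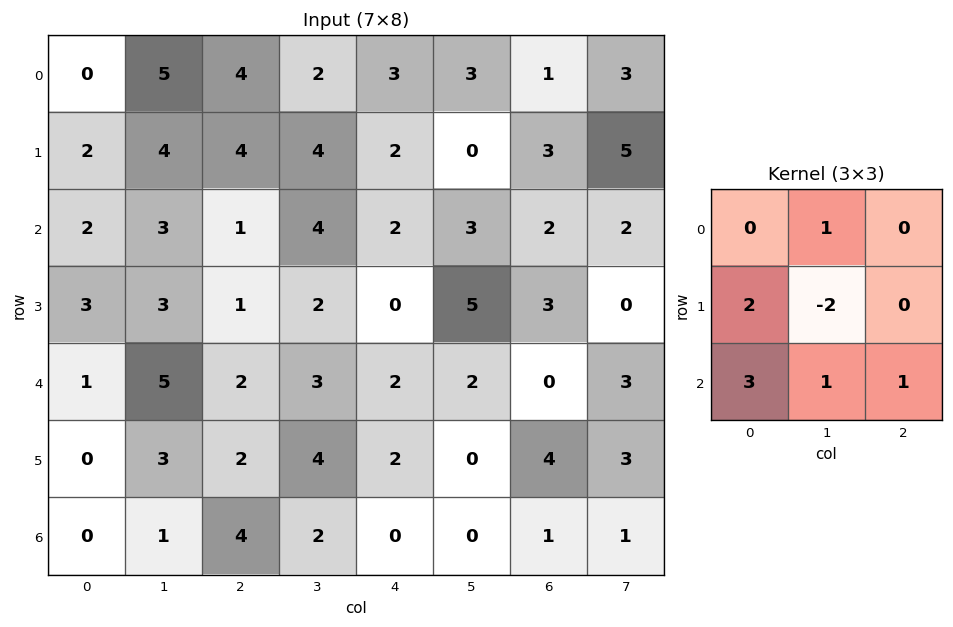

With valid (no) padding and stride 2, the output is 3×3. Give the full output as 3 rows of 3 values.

Output[0,0]: The receptive field on the input at this output position is [0 5 4 / 2 4 4 / 2 3 1]. Elementwise product with the kernel and sum: 5·1 + 2·2 + 4·-2 + 2·3 + 3·1 + 1·1.
Output[0,1]: The receptive field on the input at this output position is [4 2 3 / 4 4 2 / 1 4 2]. Elementwise product with the kernel and sum: 2·1 + 4·2 + 4·-2 + 1·3 + 4·1 + 2·1.

11 11 18
13 13 1
4 13 7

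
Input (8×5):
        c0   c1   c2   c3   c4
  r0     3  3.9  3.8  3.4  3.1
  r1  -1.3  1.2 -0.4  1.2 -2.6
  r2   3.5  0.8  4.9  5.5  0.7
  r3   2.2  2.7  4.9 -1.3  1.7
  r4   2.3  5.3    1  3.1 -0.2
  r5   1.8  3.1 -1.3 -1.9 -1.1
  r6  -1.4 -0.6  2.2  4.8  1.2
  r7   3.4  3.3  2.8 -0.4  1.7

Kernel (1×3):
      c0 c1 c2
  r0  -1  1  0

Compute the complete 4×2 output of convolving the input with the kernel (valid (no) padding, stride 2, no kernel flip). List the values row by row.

0.9 -0.4
-2.7 0.6
3 2.1
0.8 2.6

Output[0,0]: The receptive field on the input at this output position is [3 3.9 3.8]. Elementwise product with the kernel and sum: 3·-1 + 3.9·1.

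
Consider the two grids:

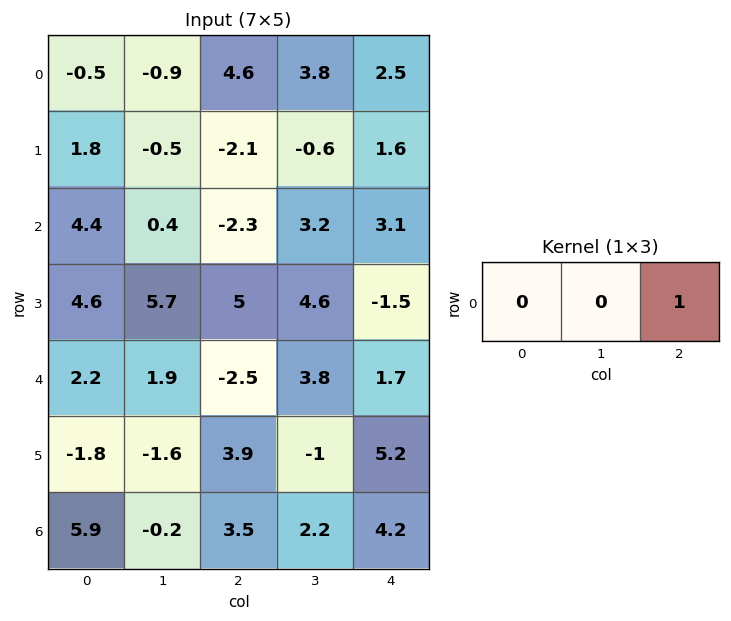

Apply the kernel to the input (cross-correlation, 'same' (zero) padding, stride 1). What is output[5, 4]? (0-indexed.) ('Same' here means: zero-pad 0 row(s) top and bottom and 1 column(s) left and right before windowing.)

The receptive field on the zero-padded input at this output position is [-1 5.2 0]. Elementwise product with the kernel and sum: 0·1.

0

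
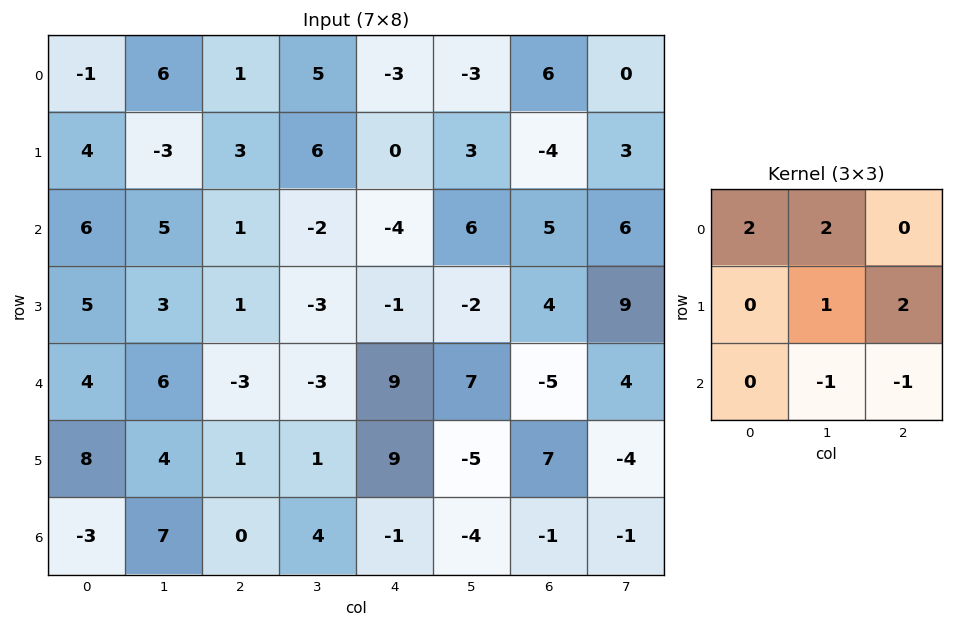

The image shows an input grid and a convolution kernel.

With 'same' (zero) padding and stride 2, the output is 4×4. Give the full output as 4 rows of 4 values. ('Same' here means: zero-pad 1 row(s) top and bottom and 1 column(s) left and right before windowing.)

Output[0,0]: The receptive field on the zero-padded input at this output position is [0 0 0 / 0 -1 6 / 0 4 -3]. Elementwise product with the kernel and sum: 0·2 + 0·2 + -1·1 + 6·2 + 4·-1 + -3·-1.

10 2 -12 7
16 -1 23 2
14 -3 11 4
27 18 11 1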